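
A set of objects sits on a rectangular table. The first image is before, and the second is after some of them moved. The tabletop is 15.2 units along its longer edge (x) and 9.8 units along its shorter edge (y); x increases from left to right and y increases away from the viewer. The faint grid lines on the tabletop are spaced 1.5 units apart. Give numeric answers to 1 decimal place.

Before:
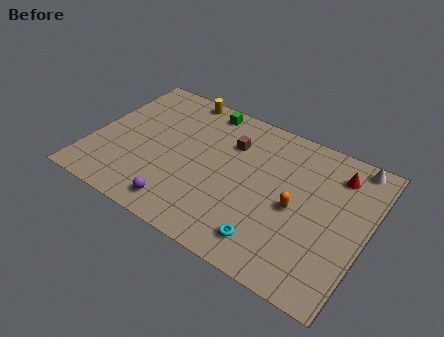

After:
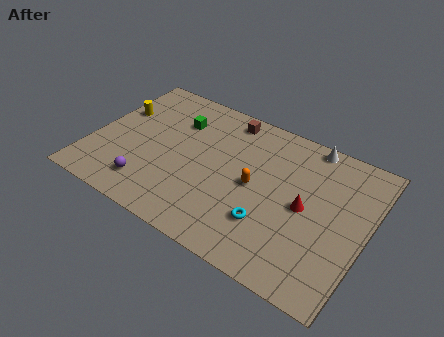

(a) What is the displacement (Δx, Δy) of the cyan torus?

(-0.2, 1.1)

From the two frames, the cyan torus sits at roughly (10.4, 1.7) before and (10.2, 2.8) after.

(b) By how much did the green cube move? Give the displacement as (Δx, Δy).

(-1.3, -1.6)

The green cube was at about (5.6, 8.7) and moved to about (4.3, 7.1).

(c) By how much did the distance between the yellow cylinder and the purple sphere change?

-2.6

Before: roughly 7.7 units apart; after: 5.1. That's 2.6 units closer together.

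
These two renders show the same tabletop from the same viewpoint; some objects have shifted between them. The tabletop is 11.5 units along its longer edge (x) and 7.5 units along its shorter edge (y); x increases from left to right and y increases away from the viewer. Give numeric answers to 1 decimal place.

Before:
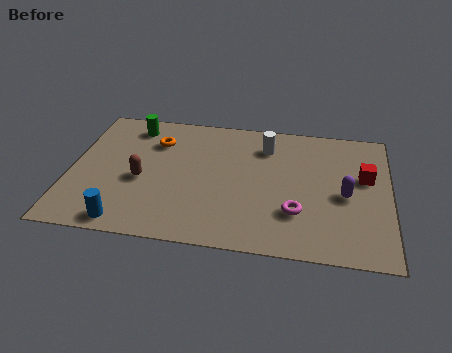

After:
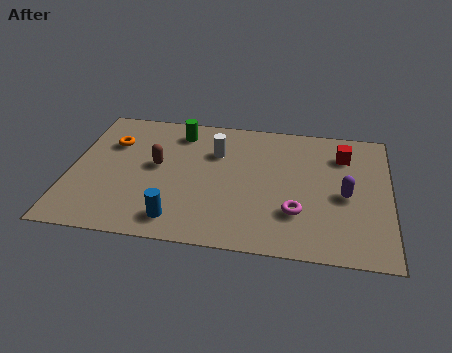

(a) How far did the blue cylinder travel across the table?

1.8

The blue cylinder moved from about (2.2, 0.8) to (4.0, 1.2), a distance of √(1.8² + 0.4²) ≈ 1.8.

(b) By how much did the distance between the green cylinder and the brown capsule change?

-0.9

Before: roughly 3.1 units apart; after: 2.2. That's 0.9 units closer together.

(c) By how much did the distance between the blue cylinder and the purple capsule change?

-1.8

Before: roughly 8.1 units apart; after: 6.3. That's 1.8 units closer together.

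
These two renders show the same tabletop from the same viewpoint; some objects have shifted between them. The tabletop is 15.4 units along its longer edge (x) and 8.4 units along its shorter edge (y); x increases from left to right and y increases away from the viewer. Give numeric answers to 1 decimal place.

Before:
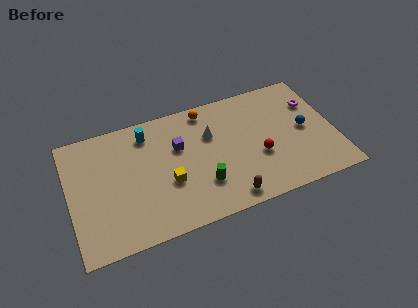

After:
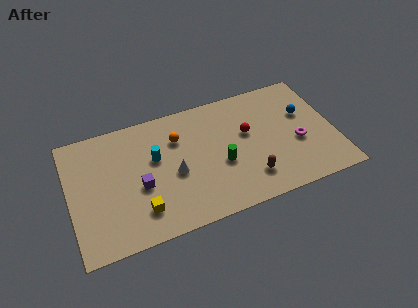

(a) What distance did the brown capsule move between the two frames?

1.7

The brown capsule moved from about (8.8, 1.0) to (10.2, 1.9), a distance of √(1.4² + 0.9²) ≈ 1.7.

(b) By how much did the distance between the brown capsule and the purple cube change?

+1.4

They were about 5.0 units apart before and 6.4 after — 1.4 units further apart.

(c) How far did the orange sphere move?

2.3

The orange sphere moved from about (8.2, 7.4) to (6.4, 6.0), a distance of √(1.8² + 1.4²) ≈ 2.3.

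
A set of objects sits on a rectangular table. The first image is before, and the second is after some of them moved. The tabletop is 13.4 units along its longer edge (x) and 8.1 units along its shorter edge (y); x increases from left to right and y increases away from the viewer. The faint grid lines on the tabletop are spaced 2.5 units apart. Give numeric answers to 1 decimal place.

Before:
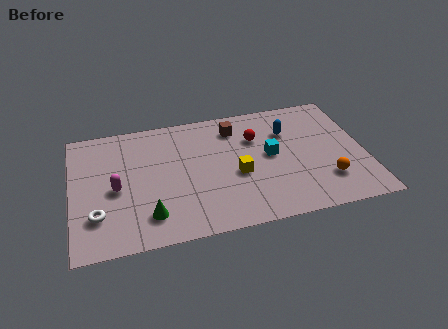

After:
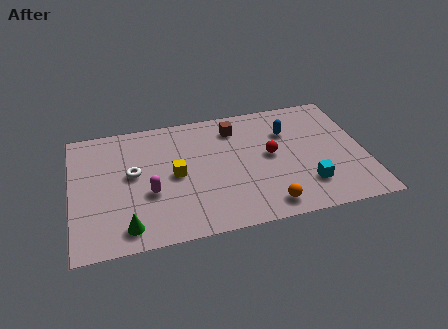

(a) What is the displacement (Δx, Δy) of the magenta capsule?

(1.5, -0.6)

From the two frames, the magenta capsule sits at roughly (2.0, 3.7) before and (3.5, 3.1) after.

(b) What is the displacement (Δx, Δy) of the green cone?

(-1.0, -0.5)

The green cone started near (3.4, 1.7) and ended near (2.4, 1.2).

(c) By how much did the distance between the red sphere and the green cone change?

+1.0

The distance was about 6.4 in the first image and 7.4 in the second, so they moved 1.0 units further apart.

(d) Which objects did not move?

the brown cube and the blue capsule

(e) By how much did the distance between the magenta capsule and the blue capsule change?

-1.2

They were about 8.2 units apart before and 7.0 after — 1.2 units closer together.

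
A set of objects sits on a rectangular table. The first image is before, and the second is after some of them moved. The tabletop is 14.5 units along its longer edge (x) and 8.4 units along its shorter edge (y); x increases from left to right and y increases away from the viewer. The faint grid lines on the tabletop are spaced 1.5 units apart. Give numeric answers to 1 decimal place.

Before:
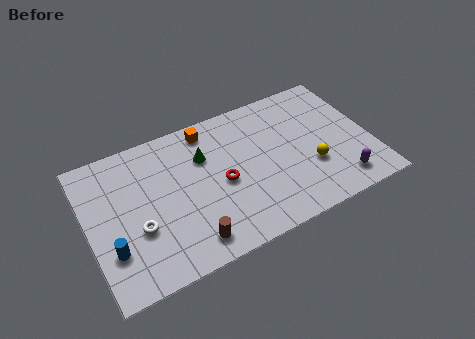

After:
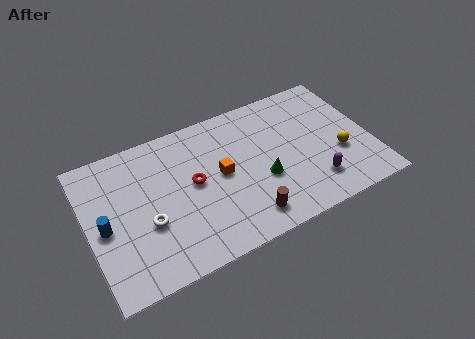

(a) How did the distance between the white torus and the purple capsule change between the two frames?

-1.8

The distance was about 10.3 in the first image and 8.5 in the second, so they moved 1.8 units closer together.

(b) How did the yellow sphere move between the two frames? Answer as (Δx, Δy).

(1.5, 0.2)

The yellow sphere started near (11.3, 2.9) and ended near (12.8, 3.1).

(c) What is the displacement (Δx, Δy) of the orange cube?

(0.3, -2.9)

The orange cube started near (6.5, 7.3) and ended near (6.8, 4.4).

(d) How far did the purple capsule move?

1.4

From (12.6, 1.4) to (11.3, 1.9), the purple capsule covered √(1.3² + 0.5²) ≈ 1.4 units.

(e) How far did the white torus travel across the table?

0.5

The white torus moved from about (2.4, 3.1) to (2.9, 3.2), a distance of √(0.5² + 0.1²) ≈ 0.5.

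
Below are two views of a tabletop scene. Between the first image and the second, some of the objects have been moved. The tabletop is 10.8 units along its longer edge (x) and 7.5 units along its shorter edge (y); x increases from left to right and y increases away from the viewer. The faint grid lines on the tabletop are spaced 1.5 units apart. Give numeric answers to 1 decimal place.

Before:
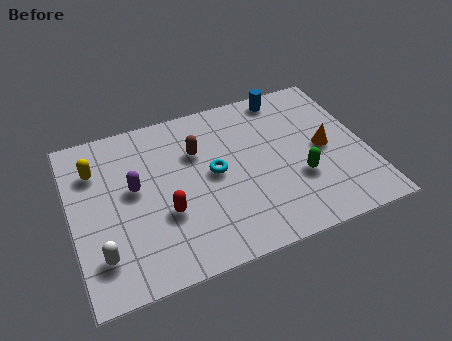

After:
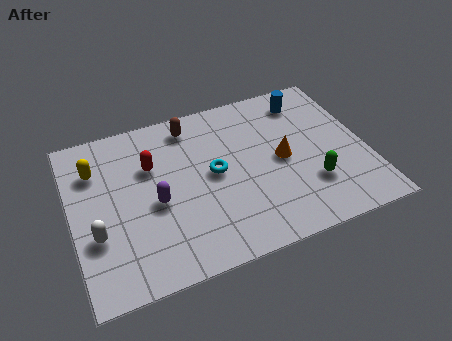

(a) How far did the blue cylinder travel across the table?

0.9

From (8.2, 6.7) to (8.9, 6.2), the blue cylinder covered √(0.7² + 0.5²) ≈ 0.9 units.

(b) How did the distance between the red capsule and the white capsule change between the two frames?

+0.7

Before: roughly 2.6 units apart; after: 3.3. That's 0.7 units further apart.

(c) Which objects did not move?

the yellow capsule and the cyan torus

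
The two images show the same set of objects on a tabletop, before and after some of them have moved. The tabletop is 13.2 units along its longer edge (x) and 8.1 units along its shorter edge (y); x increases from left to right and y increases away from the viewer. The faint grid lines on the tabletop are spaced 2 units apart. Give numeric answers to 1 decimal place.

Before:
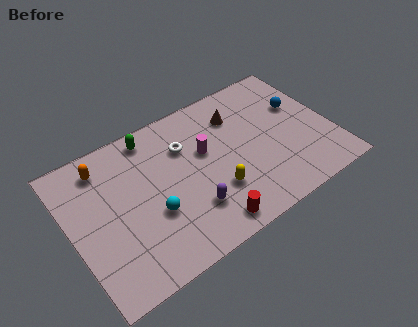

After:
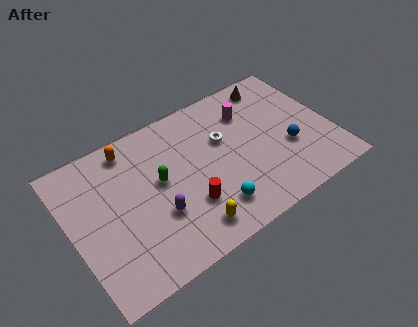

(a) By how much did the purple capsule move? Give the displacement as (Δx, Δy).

(-1.6, 0.6)

From the two frames, the purple capsule sits at roughly (5.7, 2.2) before and (4.1, 2.8) after.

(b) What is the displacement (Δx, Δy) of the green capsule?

(0.0, -2.6)

The green capsule was at about (4.5, 7.1) and moved to about (4.5, 4.5).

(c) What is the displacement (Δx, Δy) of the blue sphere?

(-1.0, -2.1)

The blue sphere was at about (11.9, 5.1) and moved to about (10.9, 3.0).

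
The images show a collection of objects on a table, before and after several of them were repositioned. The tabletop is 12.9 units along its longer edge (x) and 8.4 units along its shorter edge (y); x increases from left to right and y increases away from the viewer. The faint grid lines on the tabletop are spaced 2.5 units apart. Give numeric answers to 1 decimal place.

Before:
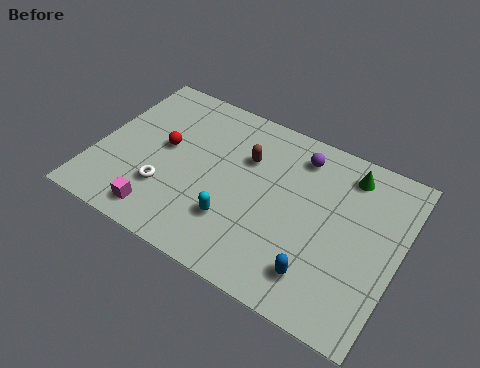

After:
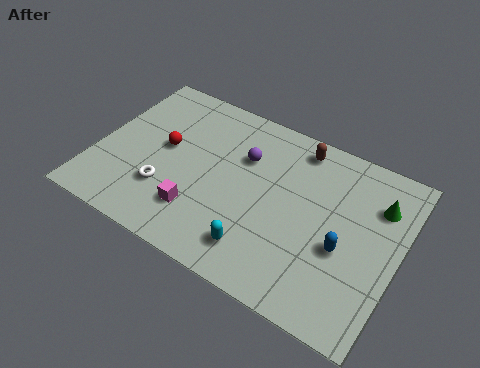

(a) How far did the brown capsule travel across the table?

2.6

The brown capsule was near (6.2, 5.7) before and (8.2, 7.3) after, so it travelled √(2.0² + 1.6²) ≈ 2.6 units.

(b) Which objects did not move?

the white torus and the red sphere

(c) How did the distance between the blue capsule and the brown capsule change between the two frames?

-0.8

The distance was about 5.4 in the first image and 4.6 in the second, so they moved 0.8 units closer together.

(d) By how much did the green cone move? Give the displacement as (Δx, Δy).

(1.4, -0.9)

From the two frames, the green cone sits at roughly (10.4, 7.0) before and (11.8, 6.1) after.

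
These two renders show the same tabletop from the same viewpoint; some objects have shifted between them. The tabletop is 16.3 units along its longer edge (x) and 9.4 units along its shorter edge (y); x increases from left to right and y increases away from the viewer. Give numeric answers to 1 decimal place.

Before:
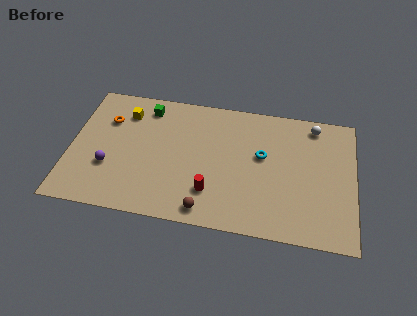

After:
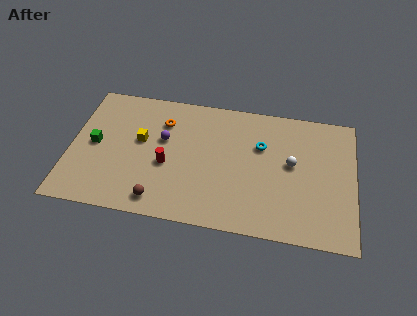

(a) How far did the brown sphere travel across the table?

2.7

The brown sphere was near (8.0, 1.1) before and (5.3, 1.3) after, so it travelled √(2.7² + 0.2²) ≈ 2.7 units.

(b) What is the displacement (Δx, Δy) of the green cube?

(-2.8, -3.2)

The green cube started near (4.2, 7.9) and ended near (1.4, 4.7).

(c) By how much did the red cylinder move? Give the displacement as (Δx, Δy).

(-2.6, 1.5)

From the two frames, the red cylinder sits at roughly (8.2, 2.4) before and (5.6, 3.9) after.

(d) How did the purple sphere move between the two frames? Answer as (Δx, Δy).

(3.0, 2.5)

The purple sphere was at about (2.3, 3.2) and moved to about (5.3, 5.7).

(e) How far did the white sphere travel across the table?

3.2

From (13.9, 8.2) to (12.7, 5.2), the white sphere covered √(1.2² + 3.0²) ≈ 3.2 units.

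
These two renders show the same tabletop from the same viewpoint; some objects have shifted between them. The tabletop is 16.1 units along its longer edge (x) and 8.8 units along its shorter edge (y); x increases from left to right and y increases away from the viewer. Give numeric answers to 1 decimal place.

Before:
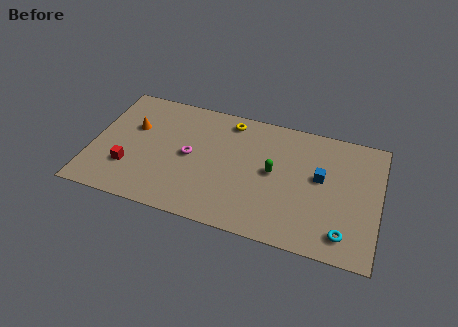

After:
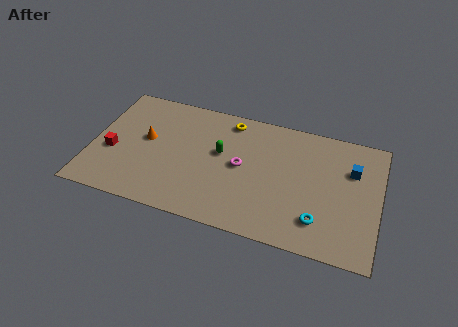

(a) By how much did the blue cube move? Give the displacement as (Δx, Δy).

(1.7, 1.0)

The blue cube was at about (12.8, 5.0) and moved to about (14.5, 6.0).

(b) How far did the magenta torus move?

2.9

The magenta torus moved from about (5.5, 4.4) to (8.4, 4.5), a distance of √(2.9² + 0.1²) ≈ 2.9.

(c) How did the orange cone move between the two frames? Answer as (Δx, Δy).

(0.8, -0.7)

The orange cone was at about (2.2, 5.6) and moved to about (3.0, 4.9).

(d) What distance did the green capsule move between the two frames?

3.0

The green capsule was near (10.2, 4.6) before and (7.2, 5.1) after, so it travelled √(3.0² + 0.5²) ≈ 3.0 units.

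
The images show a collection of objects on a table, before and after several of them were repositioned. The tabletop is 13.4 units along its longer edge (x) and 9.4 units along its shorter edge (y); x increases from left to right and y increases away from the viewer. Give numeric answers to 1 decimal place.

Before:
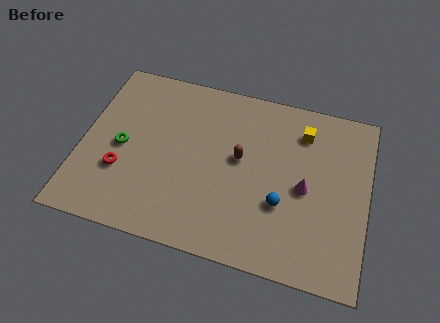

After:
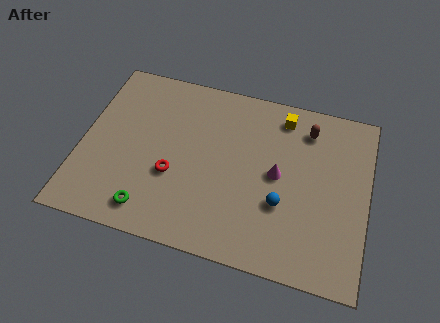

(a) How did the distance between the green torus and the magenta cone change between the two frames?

-2.0

They were about 8.6 units apart before and 6.6 after — 2.0 units closer together.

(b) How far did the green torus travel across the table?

3.4

The green torus moved from about (1.9, 4.4) to (3.5, 1.4), a distance of √(1.6² + 3.0²) ≈ 3.4.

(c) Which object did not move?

the blue sphere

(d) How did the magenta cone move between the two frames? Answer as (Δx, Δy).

(-1.3, 0.4)

The magenta cone started near (10.5, 4.4) and ended near (9.2, 4.8).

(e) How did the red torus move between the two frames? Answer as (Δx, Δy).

(2.4, 0.4)

The red torus started near (2.0, 3.1) and ended near (4.4, 3.5).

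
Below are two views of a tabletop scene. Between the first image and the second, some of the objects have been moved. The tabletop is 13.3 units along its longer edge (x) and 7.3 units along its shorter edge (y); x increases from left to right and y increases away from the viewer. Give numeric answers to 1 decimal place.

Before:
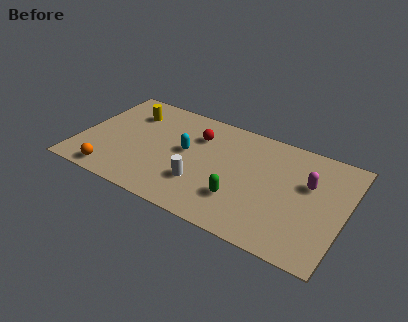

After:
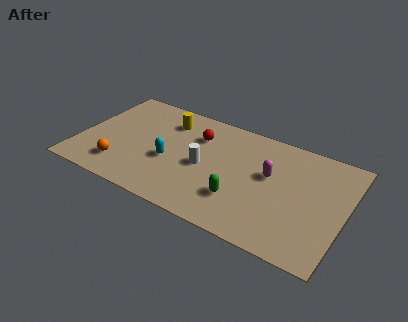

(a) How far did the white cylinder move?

1.2

The white cylinder was near (6.3, 2.2) before and (6.3, 3.4) after, so it travelled √(0.0² + 1.2²) ≈ 1.2 units.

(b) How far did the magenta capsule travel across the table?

1.9

The magenta capsule moved from about (11.4, 4.6) to (9.5, 4.3), a distance of √(1.9² + 0.3²) ≈ 1.9.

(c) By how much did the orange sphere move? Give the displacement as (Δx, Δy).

(0.3, 0.7)

From the two frames, the orange sphere sits at roughly (2.0, 0.9) before and (2.3, 1.6) after.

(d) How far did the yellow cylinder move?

1.9

The yellow cylinder was near (2.2, 5.5) before and (4.1, 5.7) after, so it travelled √(1.9² + 0.2²) ≈ 1.9 units.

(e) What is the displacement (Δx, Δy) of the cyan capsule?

(-0.7, -1.0)

From the two frames, the cyan capsule sits at roughly (5.3, 4.0) before and (4.6, 3.0) after.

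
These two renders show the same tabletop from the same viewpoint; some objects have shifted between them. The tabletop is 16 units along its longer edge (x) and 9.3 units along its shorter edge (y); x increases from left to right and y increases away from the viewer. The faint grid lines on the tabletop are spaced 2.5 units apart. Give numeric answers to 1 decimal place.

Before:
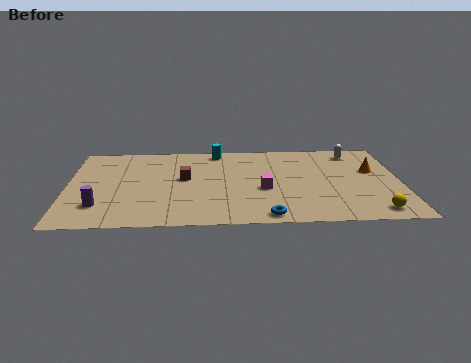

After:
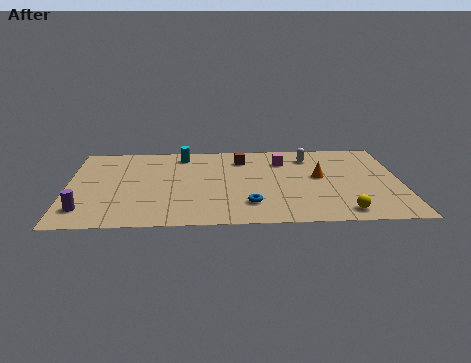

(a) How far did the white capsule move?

2.3

The white capsule was near (13.9, 7.9) before and (11.7, 7.4) after, so it travelled √(2.2² + 0.5²) ≈ 2.3 units.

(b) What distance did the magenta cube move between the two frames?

3.4

The magenta cube was near (9.4, 3.8) before and (10.4, 7.0) after, so it travelled √(1.0² + 3.2²) ≈ 3.4 units.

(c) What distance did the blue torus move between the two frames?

1.5

From (9.5, 0.9) to (8.7, 2.2), the blue torus covered √(0.8² + 1.3²) ≈ 1.5 units.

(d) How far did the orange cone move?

2.7

From (14.7, 5.7) to (12.1, 5.1), the orange cone covered √(2.6² + 0.6²) ≈ 2.7 units.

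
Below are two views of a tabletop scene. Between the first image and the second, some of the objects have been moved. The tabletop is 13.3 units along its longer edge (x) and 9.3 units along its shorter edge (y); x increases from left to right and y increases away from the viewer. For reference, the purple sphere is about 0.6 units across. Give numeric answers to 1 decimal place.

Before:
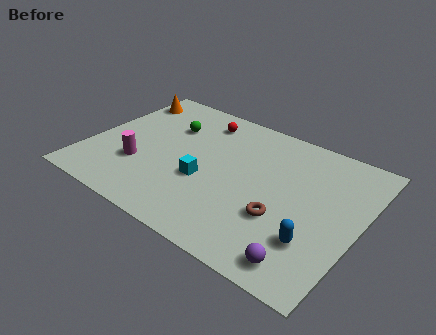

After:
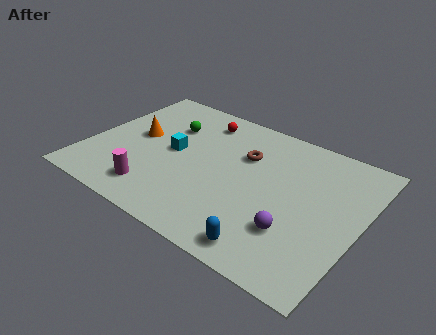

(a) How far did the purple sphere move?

1.7

From (11.3, 1.2) to (10.5, 2.7), the purple sphere covered √(0.8² + 1.5²) ≈ 1.7 units.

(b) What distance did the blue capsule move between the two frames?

2.4

From (11.5, 2.6) to (9.6, 1.1), the blue capsule covered √(1.9² + 1.5²) ≈ 2.4 units.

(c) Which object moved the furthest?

the brown torus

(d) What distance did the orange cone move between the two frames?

2.9

The orange cone was near (0.9, 7.6) before and (2.2, 5.0) after, so it travelled √(1.3² + 2.6²) ≈ 2.9 units.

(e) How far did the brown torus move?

3.9

The brown torus was near (9.8, 3.2) before and (7.4, 6.3) after, so it travelled √(2.4² + 3.1²) ≈ 3.9 units.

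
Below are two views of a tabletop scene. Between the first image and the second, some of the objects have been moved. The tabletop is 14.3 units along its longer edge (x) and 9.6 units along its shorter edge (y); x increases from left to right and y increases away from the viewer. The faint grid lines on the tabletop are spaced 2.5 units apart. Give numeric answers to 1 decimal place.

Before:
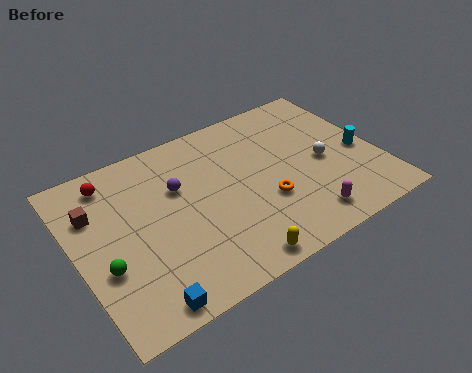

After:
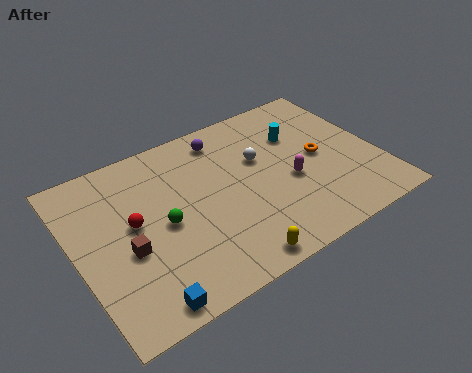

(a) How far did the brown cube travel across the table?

3.0

The brown cube moved from about (1.1, 6.7) to (2.2, 3.9), a distance of √(1.1² + 2.8²) ≈ 3.0.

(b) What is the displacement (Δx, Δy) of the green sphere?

(2.9, 1.0)

From the two frames, the green sphere sits at roughly (1.1, 3.5) before and (4.0, 4.5) after.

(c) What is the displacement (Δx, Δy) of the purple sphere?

(2.5, 1.9)

The purple sphere was at about (5.0, 6.2) and moved to about (7.5, 8.1).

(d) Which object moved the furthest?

the cyan cylinder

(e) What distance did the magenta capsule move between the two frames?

2.5

From (10.2, 1.5) to (10.0, 4.0), the magenta capsule covered √(0.2² + 2.5²) ≈ 2.5 units.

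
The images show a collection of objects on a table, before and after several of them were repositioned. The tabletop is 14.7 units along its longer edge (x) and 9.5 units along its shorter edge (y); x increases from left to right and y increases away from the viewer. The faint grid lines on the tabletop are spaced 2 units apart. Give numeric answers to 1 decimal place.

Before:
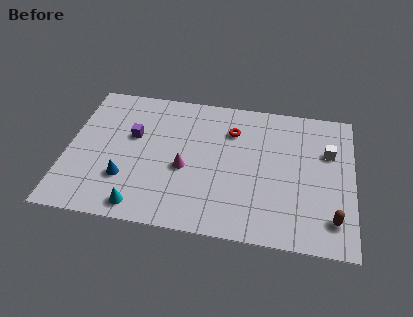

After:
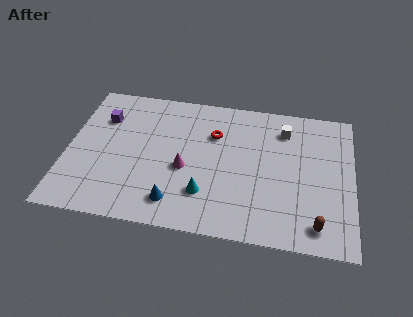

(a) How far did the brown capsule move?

0.9

The brown capsule moved from about (13.7, 1.9) to (12.9, 1.4), a distance of √(0.8² + 0.5²) ≈ 0.9.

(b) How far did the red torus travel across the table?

1.0

From (8.4, 7.0) to (7.5, 6.6), the red torus covered √(0.9² + 0.4²) ≈ 1.0 units.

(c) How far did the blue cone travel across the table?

2.8

The blue cone was near (3.1, 2.8) before and (5.7, 1.7) after, so it travelled √(2.6² + 1.1²) ≈ 2.8 units.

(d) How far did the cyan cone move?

3.5

From (4.0, 1.1) to (7.2, 2.5), the cyan cone covered √(3.2² + 1.4²) ≈ 3.5 units.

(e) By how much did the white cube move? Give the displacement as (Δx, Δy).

(-2.3, 1.2)

The white cube was at about (13.4, 6.3) and moved to about (11.1, 7.5).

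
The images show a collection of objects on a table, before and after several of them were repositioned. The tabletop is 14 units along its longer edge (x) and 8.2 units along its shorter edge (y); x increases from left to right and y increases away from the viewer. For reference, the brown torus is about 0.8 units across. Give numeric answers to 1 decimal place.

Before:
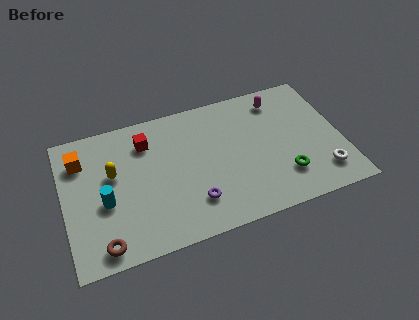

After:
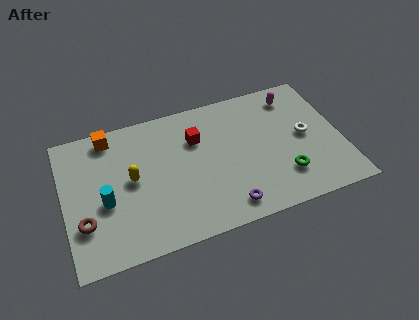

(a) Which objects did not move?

the cyan cylinder and the green torus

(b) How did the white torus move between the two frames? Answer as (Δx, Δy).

(-0.6, 2.5)

The white torus was at about (12.8, 1.7) and moved to about (12.2, 4.2).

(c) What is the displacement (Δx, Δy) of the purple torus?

(1.6, -0.8)

The purple torus started near (6.3, 2.0) and ended near (7.9, 1.2).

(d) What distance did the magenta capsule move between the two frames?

0.8

The magenta capsule was near (11.1, 6.8) before and (11.9, 6.8) after, so it travelled √(0.8² + 0.0²) ≈ 0.8 units.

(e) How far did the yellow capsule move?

1.1

The yellow capsule was near (2.5, 4.9) before and (3.4, 4.3) after, so it travelled √(0.9² + 0.6²) ≈ 1.1 units.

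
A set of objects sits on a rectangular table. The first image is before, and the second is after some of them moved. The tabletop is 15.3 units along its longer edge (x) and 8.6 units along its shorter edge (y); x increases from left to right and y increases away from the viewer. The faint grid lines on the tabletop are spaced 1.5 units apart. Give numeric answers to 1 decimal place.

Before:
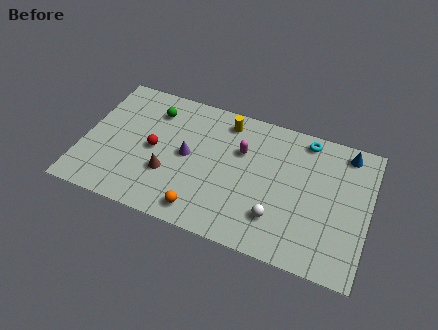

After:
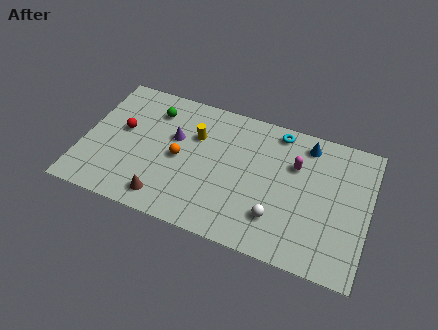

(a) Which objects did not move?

the green sphere and the white sphere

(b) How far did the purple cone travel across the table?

1.2

From (5.6, 4.4) to (4.8, 5.3), the purple cone covered √(0.8² + 0.9²) ≈ 1.2 units.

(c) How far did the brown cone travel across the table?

1.6

From (4.7, 2.9) to (4.7, 1.3), the brown cone covered √(0.0² + 1.6²) ≈ 1.6 units.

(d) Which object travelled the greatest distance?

the orange sphere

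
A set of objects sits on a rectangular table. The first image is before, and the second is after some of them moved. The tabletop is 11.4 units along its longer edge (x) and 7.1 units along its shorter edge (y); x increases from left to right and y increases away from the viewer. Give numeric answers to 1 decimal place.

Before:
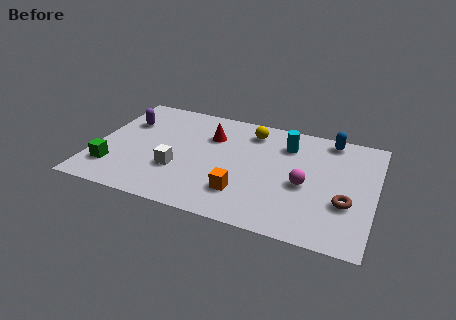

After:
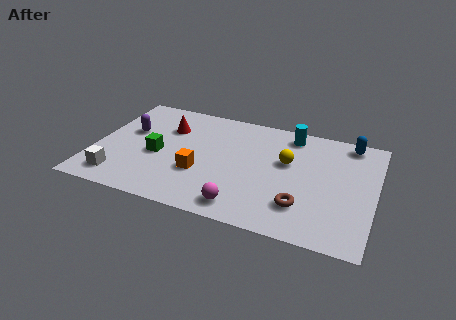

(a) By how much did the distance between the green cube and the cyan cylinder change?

-1.7

The distance was about 7.7 in the first image and 6.0 in the second, so they moved 1.7 units closer together.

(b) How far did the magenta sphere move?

3.1

The magenta sphere moved from about (8.6, 3.1) to (6.3, 1.0), a distance of √(2.3² + 2.1²) ≈ 3.1.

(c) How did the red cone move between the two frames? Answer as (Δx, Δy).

(-1.8, 0.0)

From the two frames, the red cone sits at roughly (4.6, 5.0) before and (2.8, 5.0) after.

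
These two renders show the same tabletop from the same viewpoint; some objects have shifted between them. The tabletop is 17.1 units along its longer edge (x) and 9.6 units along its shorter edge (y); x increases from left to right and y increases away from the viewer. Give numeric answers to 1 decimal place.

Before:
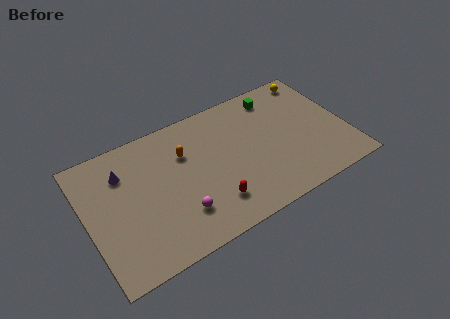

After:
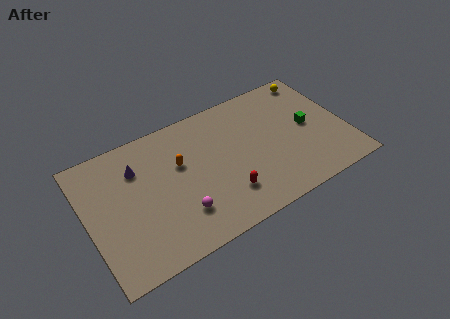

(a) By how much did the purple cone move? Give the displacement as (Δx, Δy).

(0.9, -0.1)

The purple cone was at about (2.6, 7.1) and moved to about (3.5, 7.0).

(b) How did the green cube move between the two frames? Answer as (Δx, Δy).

(1.7, -3.2)

The green cube was at about (13.0, 8.1) and moved to about (14.7, 4.9).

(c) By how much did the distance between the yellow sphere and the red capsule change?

-0.8

The distance was about 10.1 in the first image and 9.3 in the second, so they moved 0.8 units closer together.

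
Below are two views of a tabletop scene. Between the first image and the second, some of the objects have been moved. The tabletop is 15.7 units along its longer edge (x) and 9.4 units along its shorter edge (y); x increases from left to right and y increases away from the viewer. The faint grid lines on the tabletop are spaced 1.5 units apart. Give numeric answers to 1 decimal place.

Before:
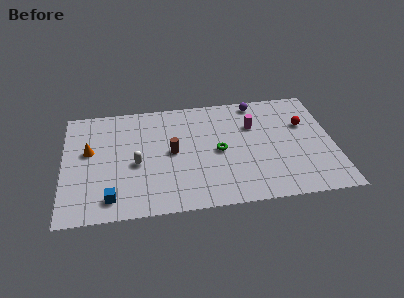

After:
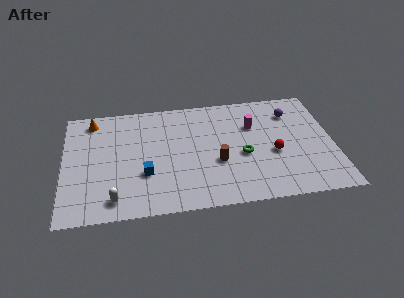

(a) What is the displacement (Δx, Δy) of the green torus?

(1.4, -0.5)

The green torus was at about (9.0, 4.5) and moved to about (10.4, 4.0).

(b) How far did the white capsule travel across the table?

3.0

The white capsule moved from about (4.2, 4.1) to (2.9, 1.4), a distance of √(1.3² + 2.7²) ≈ 3.0.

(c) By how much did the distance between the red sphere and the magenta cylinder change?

-0.3

Before: roughly 3.0 units apart; after: 2.7. That's 0.3 units closer together.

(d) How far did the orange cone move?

2.6

The orange cone moved from about (1.5, 5.5) to (1.7, 8.1), a distance of √(0.2² + 2.6²) ≈ 2.6.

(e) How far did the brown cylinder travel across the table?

2.9

The brown cylinder moved from about (6.3, 4.8) to (8.9, 3.6), a distance of √(2.6² + 1.2²) ≈ 2.9.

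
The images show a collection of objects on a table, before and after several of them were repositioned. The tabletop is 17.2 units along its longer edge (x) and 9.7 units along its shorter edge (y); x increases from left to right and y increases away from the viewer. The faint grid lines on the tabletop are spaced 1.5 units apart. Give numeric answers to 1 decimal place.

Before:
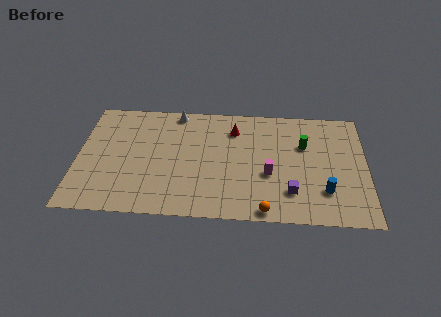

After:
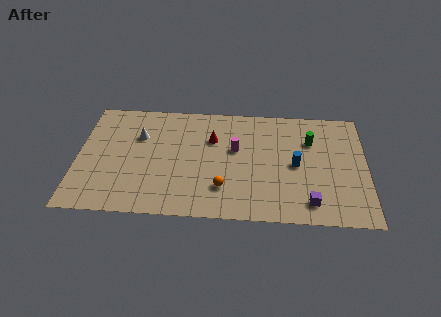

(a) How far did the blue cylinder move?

2.7

The blue cylinder moved from about (14.7, 2.6) to (13.0, 4.7), a distance of √(1.7² + 2.1²) ≈ 2.7.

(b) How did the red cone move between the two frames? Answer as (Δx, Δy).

(-1.3, -0.9)

The red cone was at about (9.3, 7.5) and moved to about (8.0, 6.6).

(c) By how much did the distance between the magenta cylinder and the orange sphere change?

+0.4

Before: roughly 3.0 units apart; after: 3.4. That's 0.4 units further apart.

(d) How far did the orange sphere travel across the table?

3.0

From (11.2, 0.8) to (8.7, 2.5), the orange sphere covered √(2.5² + 1.7²) ≈ 3.0 units.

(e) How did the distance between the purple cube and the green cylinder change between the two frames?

+1.1

They were about 4.1 units apart before and 5.2 after — 1.1 units further apart.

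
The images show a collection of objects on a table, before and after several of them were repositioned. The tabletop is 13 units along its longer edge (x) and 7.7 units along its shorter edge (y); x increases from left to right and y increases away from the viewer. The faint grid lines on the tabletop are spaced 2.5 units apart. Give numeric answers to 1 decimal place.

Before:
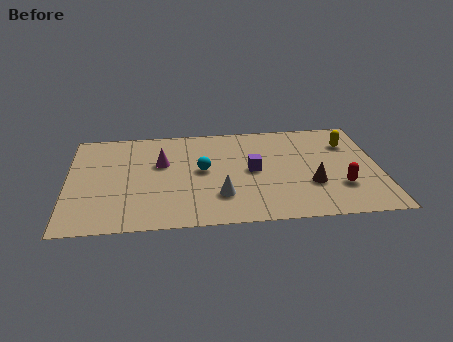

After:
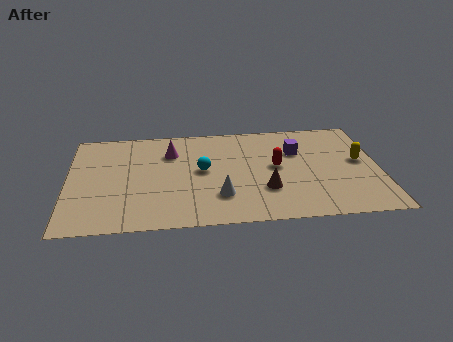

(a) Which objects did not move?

the white cone and the cyan sphere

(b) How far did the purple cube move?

2.3

The purple cube moved from about (7.7, 3.9) to (9.6, 5.2), a distance of √(1.9² + 1.3²) ≈ 2.3.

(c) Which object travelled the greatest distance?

the red capsule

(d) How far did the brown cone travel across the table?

1.9

The brown cone was near (10.1, 2.6) before and (8.2, 2.4) after, so it travelled √(1.9² + 0.2²) ≈ 1.9 units.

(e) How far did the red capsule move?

3.2

From (11.3, 2.3) to (8.7, 4.1), the red capsule covered √(2.6² + 1.8²) ≈ 3.2 units.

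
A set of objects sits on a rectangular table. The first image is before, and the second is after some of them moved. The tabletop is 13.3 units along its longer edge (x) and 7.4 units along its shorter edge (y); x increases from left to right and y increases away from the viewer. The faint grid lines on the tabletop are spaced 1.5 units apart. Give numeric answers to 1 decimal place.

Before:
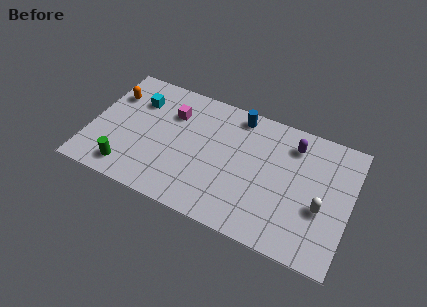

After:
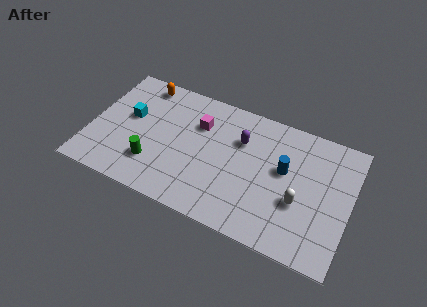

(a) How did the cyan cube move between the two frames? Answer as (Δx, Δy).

(-0.3, -1.1)

The cyan cube started near (2.2, 5.4) and ended near (1.9, 4.3).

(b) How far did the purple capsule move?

2.7

The purple capsule moved from about (10.2, 5.9) to (7.6, 5.1), a distance of √(2.6² + 0.8²) ≈ 2.7.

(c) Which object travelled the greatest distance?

the blue cylinder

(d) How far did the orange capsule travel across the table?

1.8

The orange capsule moved from about (0.9, 5.3) to (2.3, 6.5), a distance of √(1.4² + 1.2²) ≈ 1.8.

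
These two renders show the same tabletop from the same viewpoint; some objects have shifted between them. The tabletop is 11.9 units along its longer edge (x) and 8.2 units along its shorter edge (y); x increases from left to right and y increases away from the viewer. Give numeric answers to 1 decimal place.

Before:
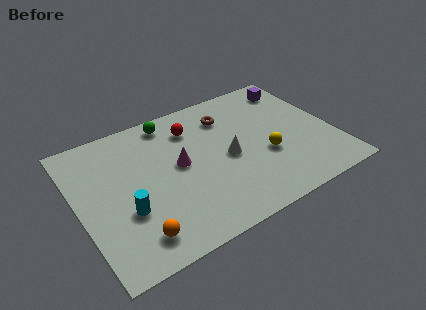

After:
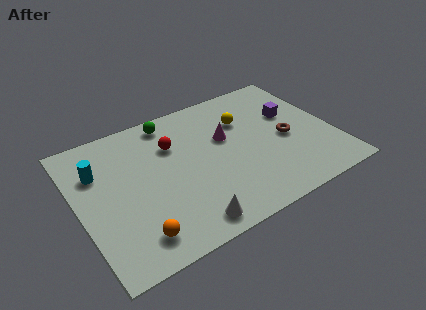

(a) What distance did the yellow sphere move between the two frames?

2.7

The yellow sphere was near (8.6, 3.1) before and (8.0, 5.7) after, so it travelled √(0.6² + 2.6²) ≈ 2.7 units.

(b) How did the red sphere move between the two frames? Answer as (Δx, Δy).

(-1.0, -0.6)

From the two frames, the red sphere sits at roughly (5.6, 6.3) before and (4.6, 5.7) after.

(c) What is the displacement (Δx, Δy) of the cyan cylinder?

(-0.9, 2.8)

The cyan cylinder started near (2.0, 2.9) and ended near (1.1, 5.7).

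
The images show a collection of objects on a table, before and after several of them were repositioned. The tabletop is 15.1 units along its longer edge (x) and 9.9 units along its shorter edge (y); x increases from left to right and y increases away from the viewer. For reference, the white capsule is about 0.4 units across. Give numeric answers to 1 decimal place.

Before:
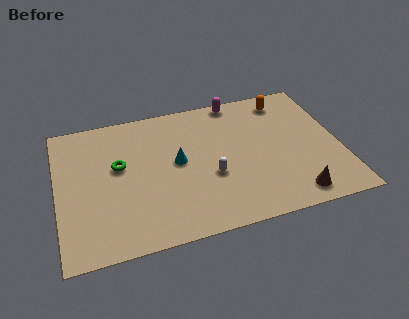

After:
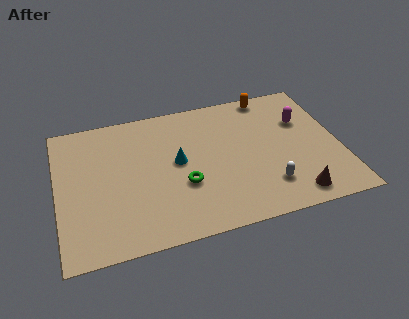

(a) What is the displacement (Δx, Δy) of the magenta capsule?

(3.4, -2.5)

The magenta capsule started near (9.9, 9.1) and ended near (13.3, 6.6).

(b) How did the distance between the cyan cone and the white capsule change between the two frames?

+3.2

They were about 2.3 units apart before and 5.5 after — 3.2 units further apart.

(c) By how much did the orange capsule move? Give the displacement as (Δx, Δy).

(-0.8, 0.6)

The orange capsule started near (12.5, 8.4) and ended near (11.7, 9.0).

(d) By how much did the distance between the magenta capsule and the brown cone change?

-2.8

They were about 8.2 units apart before and 5.4 after — 2.8 units closer together.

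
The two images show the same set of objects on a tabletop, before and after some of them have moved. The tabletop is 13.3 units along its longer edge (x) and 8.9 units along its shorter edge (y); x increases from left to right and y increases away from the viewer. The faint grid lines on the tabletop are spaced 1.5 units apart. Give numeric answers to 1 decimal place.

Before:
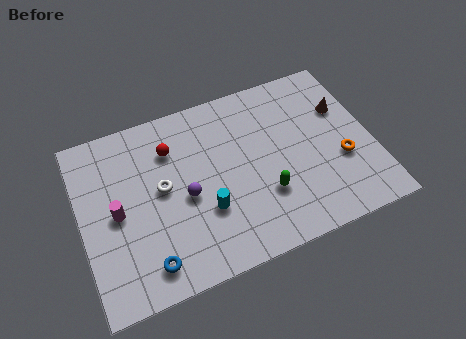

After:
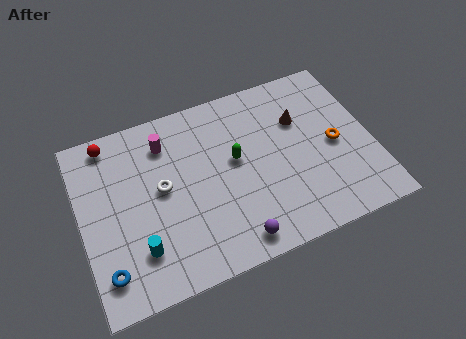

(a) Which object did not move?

the white torus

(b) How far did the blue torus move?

1.8

The blue torus was near (2.7, 1.4) before and (0.9, 1.7) after, so it travelled √(1.8² + 0.3²) ≈ 1.8 units.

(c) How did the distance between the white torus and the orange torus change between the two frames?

-0.3

Before: roughly 8.2 units apart; after: 7.9. That's 0.3 units closer together.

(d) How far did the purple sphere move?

3.5

From (4.7, 4.0) to (6.6, 1.1), the purple sphere covered √(1.9² + 2.9²) ≈ 3.5 units.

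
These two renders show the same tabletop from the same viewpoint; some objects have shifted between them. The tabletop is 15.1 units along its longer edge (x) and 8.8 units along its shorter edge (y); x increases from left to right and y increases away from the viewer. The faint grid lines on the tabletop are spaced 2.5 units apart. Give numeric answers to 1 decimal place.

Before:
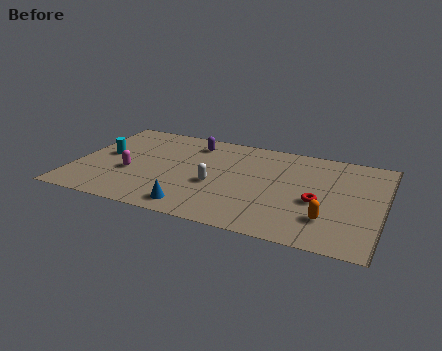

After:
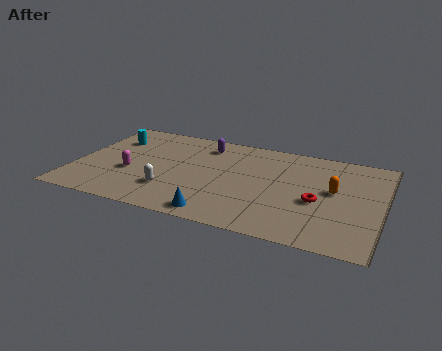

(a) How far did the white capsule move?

2.4

The white capsule was near (7.0, 3.6) before and (4.9, 2.4) after, so it travelled √(2.1² + 1.2²) ≈ 2.4 units.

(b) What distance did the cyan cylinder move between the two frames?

1.7

The cyan cylinder was near (1.4, 4.7) before and (1.5, 6.4) after, so it travelled √(0.1² + 1.7²) ≈ 1.7 units.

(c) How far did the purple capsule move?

0.6

The purple capsule moved from about (5.5, 7.2) to (6.1, 7.2), a distance of √(0.6² + 0.0²) ≈ 0.6.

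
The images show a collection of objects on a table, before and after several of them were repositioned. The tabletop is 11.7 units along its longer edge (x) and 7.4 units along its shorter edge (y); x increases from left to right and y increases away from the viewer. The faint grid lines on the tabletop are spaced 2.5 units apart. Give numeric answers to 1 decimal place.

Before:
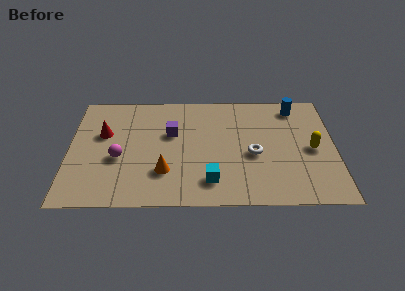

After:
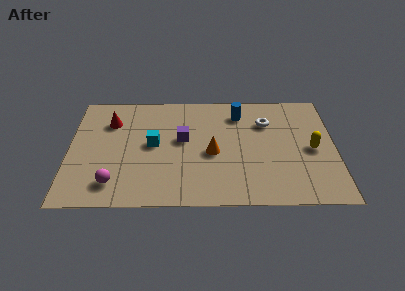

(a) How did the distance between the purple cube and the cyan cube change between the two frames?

-2.2

They were about 3.5 units apart before and 1.3 after — 2.2 units closer together.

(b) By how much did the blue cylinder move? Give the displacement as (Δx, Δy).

(-2.5, -0.4)

The blue cylinder started near (10.0, 6.3) and ended near (7.5, 5.9).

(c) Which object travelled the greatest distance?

the cyan cube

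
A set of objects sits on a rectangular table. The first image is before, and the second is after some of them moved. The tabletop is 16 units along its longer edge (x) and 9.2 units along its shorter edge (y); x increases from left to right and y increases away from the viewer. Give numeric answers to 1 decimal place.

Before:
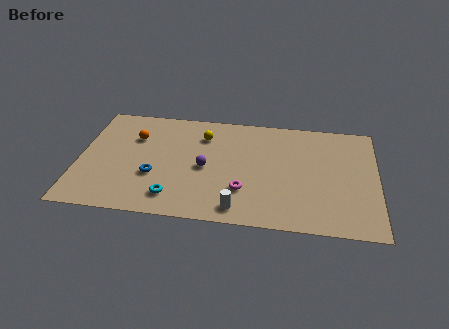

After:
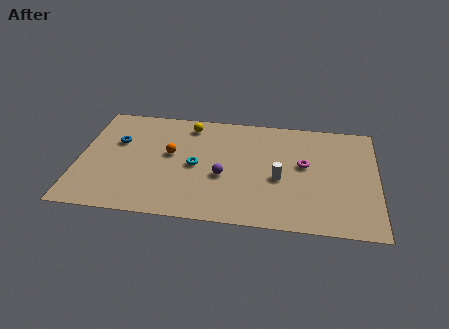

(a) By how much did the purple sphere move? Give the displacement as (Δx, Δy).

(1.0, -0.6)

The purple sphere started near (6.8, 4.3) and ended near (7.8, 3.7).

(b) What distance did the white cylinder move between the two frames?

3.4

From (8.7, 1.2) to (10.8, 3.9), the white cylinder covered √(2.1² + 2.7²) ≈ 3.4 units.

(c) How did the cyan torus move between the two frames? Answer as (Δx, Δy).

(1.1, 2.7)

The cyan torus was at about (5.2, 1.7) and moved to about (6.3, 4.4).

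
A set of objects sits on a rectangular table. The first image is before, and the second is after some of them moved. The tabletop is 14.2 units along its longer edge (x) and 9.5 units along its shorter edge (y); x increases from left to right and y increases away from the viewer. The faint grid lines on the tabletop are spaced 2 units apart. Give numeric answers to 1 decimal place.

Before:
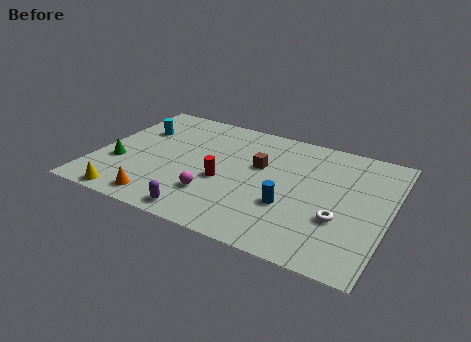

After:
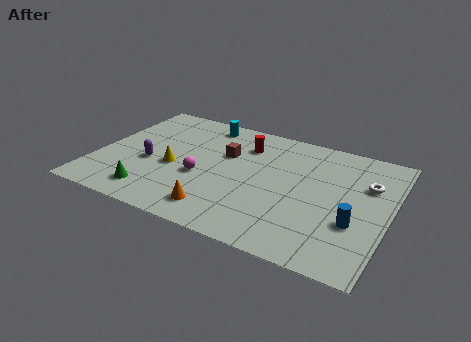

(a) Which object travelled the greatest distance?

the purple capsule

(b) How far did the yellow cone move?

3.6

From (2.1, 0.8) to (3.8, 4.0), the yellow cone covered √(1.7² + 3.2²) ≈ 3.6 units.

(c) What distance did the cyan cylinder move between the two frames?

3.6

From (1.6, 6.5) to (4.7, 8.3), the cyan cylinder covered √(3.1² + 1.8²) ≈ 3.6 units.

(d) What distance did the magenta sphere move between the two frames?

1.4

From (6.0, 2.6) to (5.2, 3.8), the magenta sphere covered √(0.8² + 1.2²) ≈ 1.4 units.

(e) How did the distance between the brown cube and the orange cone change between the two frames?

-1.7

The distance was about 6.2 in the first image and 4.5 in the second, so they moved 1.7 units closer together.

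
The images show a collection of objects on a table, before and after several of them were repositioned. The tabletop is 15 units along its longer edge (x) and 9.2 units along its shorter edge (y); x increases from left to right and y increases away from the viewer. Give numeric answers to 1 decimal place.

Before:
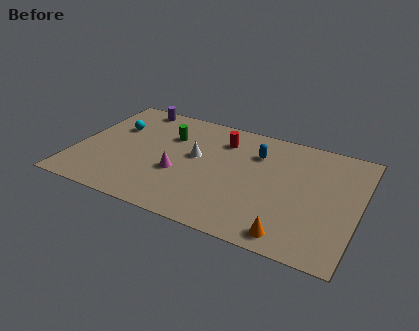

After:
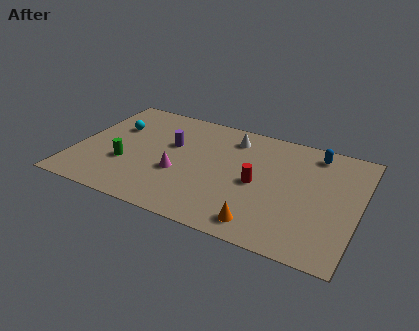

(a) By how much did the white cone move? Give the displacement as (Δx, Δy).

(1.7, 2.3)

From the two frames, the white cone sits at roughly (6.3, 5.2) before and (8.0, 7.5) after.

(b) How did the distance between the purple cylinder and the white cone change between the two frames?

-1.3

They were about 4.9 units apart before and 3.6 after — 1.3 units closer together.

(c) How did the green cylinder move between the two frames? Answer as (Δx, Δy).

(-1.9, -3.2)

The green cylinder started near (4.7, 6.4) and ended near (2.8, 3.2).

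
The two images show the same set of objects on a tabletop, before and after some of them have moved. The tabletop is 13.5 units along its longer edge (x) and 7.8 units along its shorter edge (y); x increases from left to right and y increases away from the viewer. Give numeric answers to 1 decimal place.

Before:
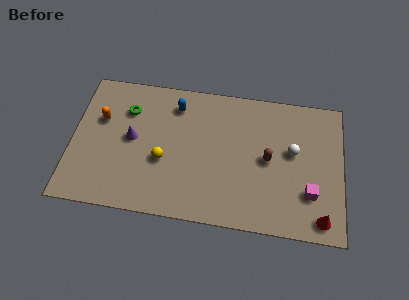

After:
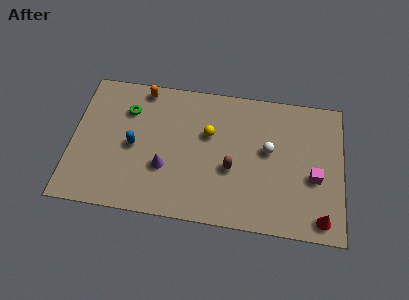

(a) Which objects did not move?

the green torus and the red cone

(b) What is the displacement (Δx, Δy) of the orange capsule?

(2.0, 2.0)

The orange capsule was at about (1.4, 5.0) and moved to about (3.4, 7.0).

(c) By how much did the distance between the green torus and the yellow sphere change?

+1.0

Before: roughly 3.2 units apart; after: 4.2. That's 1.0 units further apart.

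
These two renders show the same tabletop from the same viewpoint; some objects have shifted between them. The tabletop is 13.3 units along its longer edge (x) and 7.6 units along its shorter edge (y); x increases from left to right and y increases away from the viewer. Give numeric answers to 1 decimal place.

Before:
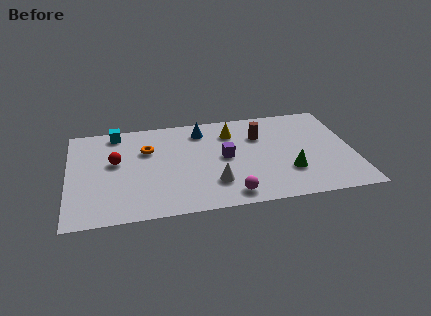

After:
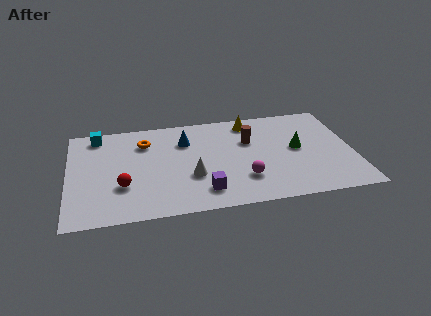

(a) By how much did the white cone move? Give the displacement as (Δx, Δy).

(-1.0, 0.7)

From the two frames, the white cone sits at roughly (6.7, 2.0) before and (5.7, 2.7) after.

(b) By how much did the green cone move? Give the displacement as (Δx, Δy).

(0.5, 1.7)

From the two frames, the green cone sits at roughly (10.2, 2.3) before and (10.7, 4.0) after.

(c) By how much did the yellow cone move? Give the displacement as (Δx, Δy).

(0.9, 0.7)

From the two frames, the yellow cone sits at roughly (7.7, 5.8) before and (8.6, 6.5) after.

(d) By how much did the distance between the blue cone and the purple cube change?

+1.6

They were about 2.5 units apart before and 4.1 after — 1.6 units further apart.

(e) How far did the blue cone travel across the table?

1.1

From (6.3, 6.2) to (5.5, 5.5), the blue cone covered √(0.8² + 0.7²) ≈ 1.1 units.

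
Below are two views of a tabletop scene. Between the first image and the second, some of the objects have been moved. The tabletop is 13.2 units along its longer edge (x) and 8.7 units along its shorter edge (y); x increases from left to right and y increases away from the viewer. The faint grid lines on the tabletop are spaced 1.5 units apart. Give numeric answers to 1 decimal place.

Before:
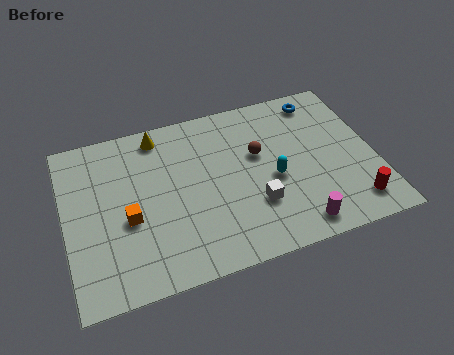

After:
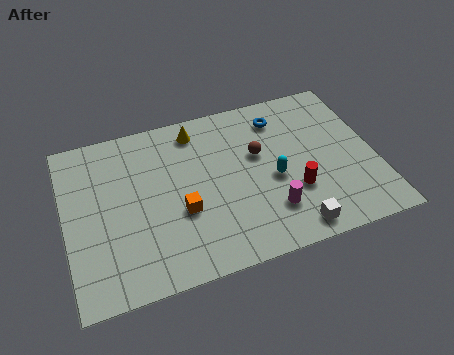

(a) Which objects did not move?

the brown sphere and the cyan capsule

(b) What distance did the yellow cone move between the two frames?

1.6

From (4.2, 7.6) to (5.8, 7.4), the yellow cone covered √(1.6² + 0.2²) ≈ 1.6 units.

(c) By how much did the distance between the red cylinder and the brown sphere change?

-2.6

Before: roughly 5.3 units apart; after: 2.7. That's 2.6 units closer together.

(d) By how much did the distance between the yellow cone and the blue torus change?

-3.4

They were about 7.0 units apart before and 3.6 after — 3.4 units closer together.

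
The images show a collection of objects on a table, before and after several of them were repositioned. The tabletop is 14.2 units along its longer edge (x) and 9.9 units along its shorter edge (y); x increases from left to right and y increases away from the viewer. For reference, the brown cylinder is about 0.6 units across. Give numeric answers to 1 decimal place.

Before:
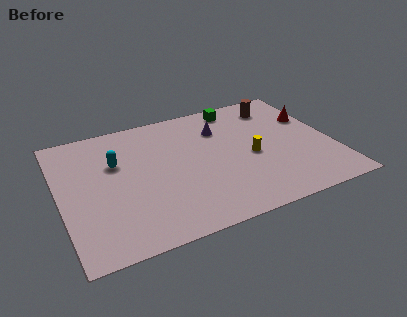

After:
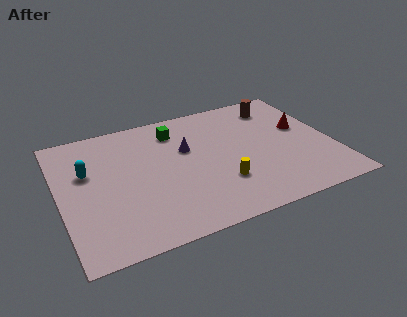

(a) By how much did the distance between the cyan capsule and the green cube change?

-2.0

They were about 7.1 units apart before and 5.1 after — 2.0 units closer together.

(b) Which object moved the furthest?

the green cube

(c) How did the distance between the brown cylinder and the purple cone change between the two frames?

+2.1

Before: roughly 3.3 units apart; after: 5.4. That's 2.1 units further apart.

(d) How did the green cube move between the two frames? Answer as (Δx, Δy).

(-3.4, -0.8)

The green cube was at about (9.7, 8.7) and moved to about (6.3, 7.9).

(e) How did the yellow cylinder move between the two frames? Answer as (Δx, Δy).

(-1.8, -1.5)

The yellow cylinder was at about (9.9, 4.4) and moved to about (8.1, 2.9).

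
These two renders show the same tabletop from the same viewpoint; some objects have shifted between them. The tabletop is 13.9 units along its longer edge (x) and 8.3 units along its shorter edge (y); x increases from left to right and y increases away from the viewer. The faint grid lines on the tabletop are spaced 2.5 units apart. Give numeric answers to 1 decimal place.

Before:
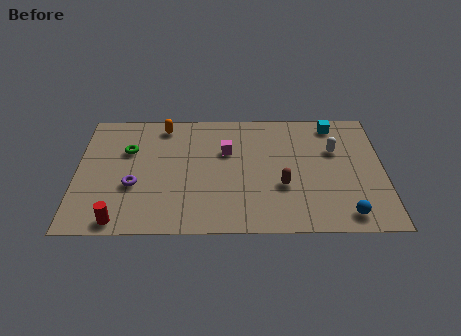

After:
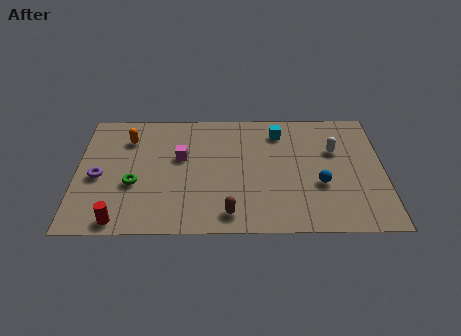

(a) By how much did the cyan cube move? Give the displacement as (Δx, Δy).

(-2.5, -0.5)

The cyan cube started near (11.7, 7.2) and ended near (9.2, 6.7).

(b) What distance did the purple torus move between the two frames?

1.7

The purple torus moved from about (2.6, 3.1) to (1.0, 3.7), a distance of √(1.6² + 0.6²) ≈ 1.7.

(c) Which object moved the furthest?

the brown capsule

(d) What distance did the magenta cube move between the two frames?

2.1

The magenta cube moved from about (6.8, 5.4) to (4.7, 5.0), a distance of √(2.1² + 0.4²) ≈ 2.1.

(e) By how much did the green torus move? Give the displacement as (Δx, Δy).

(0.3, -2.3)

From the two frames, the green torus sits at roughly (2.3, 5.5) before and (2.6, 3.2) after.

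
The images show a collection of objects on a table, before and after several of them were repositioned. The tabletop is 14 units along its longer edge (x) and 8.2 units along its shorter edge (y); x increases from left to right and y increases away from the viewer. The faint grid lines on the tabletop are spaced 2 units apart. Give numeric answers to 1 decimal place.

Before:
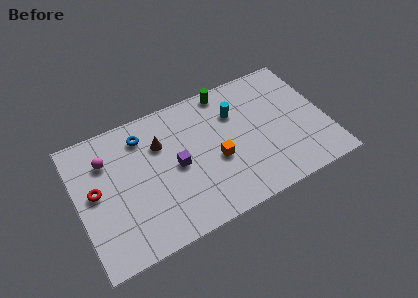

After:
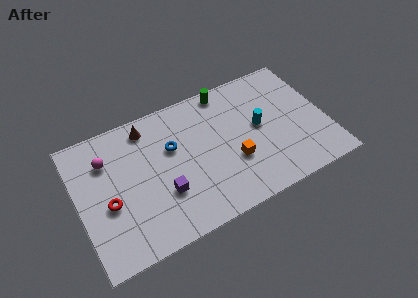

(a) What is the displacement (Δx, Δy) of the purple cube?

(-0.9, -1.3)

The purple cube started near (5.5, 4.0) and ended near (4.6, 2.7).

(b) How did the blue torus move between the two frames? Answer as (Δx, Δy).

(1.5, -1.4)

The blue torus was at about (3.9, 6.6) and moved to about (5.4, 5.2).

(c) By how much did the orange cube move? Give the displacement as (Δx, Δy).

(0.9, -0.5)

From the two frames, the orange cube sits at roughly (7.7, 3.4) before and (8.6, 2.9) after.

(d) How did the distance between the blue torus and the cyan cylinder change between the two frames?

-0.3

The distance was about 5.3 in the first image and 5.0 in the second, so they moved 0.3 units closer together.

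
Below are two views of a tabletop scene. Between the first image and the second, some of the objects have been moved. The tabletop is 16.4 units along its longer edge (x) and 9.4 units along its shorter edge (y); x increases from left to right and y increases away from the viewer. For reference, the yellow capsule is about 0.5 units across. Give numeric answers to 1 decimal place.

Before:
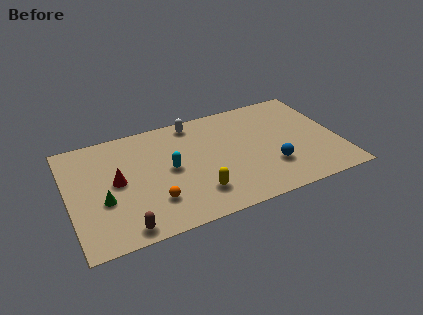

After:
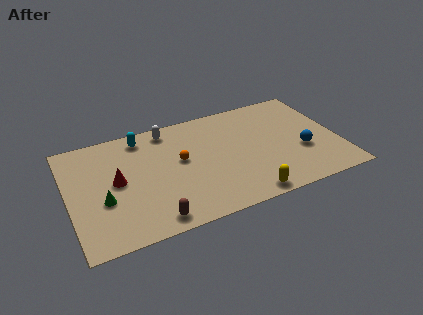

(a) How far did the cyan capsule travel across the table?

3.6

The cyan capsule was near (6.1, 4.8) before and (4.7, 8.1) after, so it travelled √(1.4² + 3.3²) ≈ 3.6 units.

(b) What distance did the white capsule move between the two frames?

1.6

From (7.9, 8.3) to (6.3, 8.2), the white capsule covered √(1.6² + 0.1²) ≈ 1.6 units.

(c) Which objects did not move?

the green cone and the red cone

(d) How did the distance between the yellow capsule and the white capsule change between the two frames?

+2.2

The distance was about 6.1 in the first image and 8.3 in the second, so they moved 2.2 units further apart.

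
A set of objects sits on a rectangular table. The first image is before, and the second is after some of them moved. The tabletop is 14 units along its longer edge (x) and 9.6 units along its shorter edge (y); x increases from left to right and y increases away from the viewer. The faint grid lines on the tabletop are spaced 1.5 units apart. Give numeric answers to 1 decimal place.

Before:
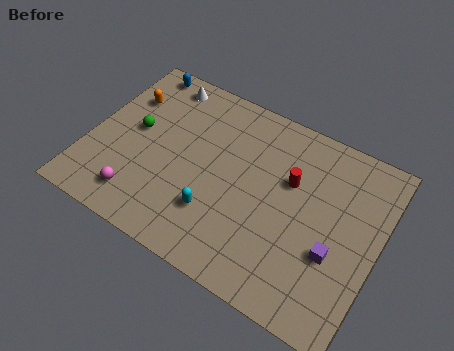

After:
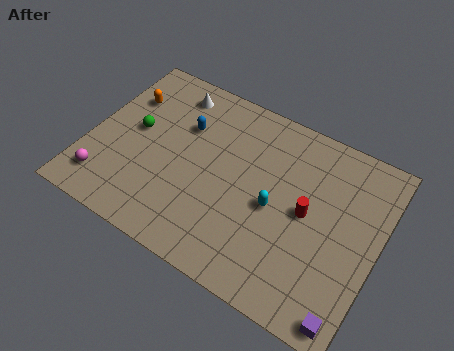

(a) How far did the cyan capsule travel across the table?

3.1

The cyan capsule was near (6.5, 2.7) before and (9.1, 4.4) after, so it travelled √(2.6² + 1.7²) ≈ 3.1 units.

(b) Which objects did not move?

the orange capsule and the green sphere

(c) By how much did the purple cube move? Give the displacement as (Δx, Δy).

(1.1, -2.6)

The purple cube started near (12.1, 3.5) and ended near (13.2, 0.9).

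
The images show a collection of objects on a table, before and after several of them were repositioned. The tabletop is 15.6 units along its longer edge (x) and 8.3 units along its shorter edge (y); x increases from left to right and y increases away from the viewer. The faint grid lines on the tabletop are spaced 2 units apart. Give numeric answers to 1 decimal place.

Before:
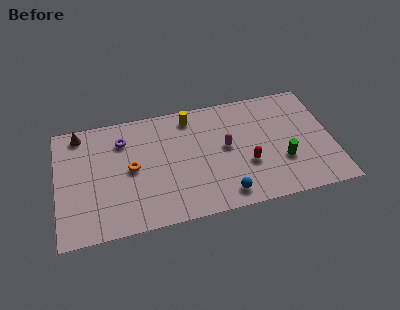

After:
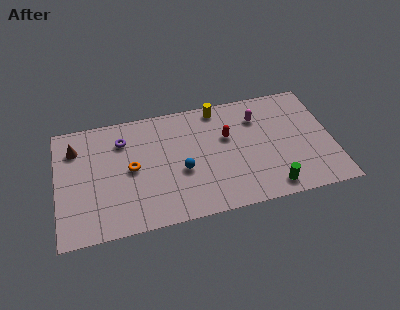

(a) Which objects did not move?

the purple torus and the orange torus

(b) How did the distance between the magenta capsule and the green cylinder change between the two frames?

+1.6

They were about 3.5 units apart before and 5.1 after — 1.6 units further apart.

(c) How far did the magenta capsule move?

2.5

The magenta capsule was near (9.6, 4.5) before and (11.5, 6.2) after, so it travelled √(1.9² + 1.7²) ≈ 2.5 units.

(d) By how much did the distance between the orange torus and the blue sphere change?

-3.0

The distance was about 5.9 in the first image and 2.9 in the second, so they moved 3.0 units closer together.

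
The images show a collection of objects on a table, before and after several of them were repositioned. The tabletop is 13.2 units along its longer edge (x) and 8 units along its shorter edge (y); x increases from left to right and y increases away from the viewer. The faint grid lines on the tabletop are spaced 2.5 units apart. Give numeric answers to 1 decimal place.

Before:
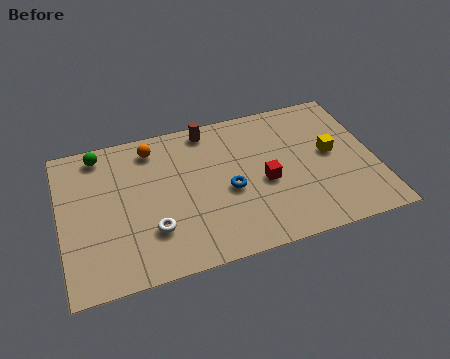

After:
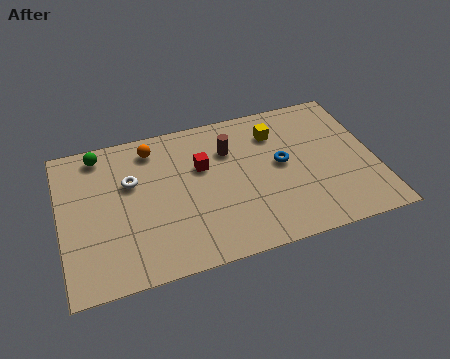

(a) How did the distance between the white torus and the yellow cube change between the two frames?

-1.7

They were about 8.0 units apart before and 6.3 after — 1.7 units closer together.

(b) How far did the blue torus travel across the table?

2.4

The blue torus was near (7.0, 3.5) before and (9.3, 4.3) after, so it travelled √(2.3² + 0.8²) ≈ 2.4 units.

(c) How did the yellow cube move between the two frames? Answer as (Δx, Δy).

(-2.2, 1.8)

The yellow cube was at about (11.4, 4.3) and moved to about (9.2, 6.1).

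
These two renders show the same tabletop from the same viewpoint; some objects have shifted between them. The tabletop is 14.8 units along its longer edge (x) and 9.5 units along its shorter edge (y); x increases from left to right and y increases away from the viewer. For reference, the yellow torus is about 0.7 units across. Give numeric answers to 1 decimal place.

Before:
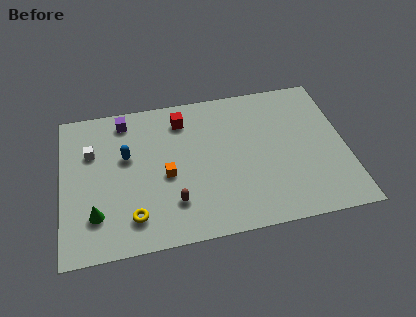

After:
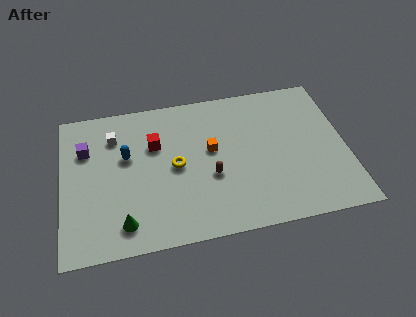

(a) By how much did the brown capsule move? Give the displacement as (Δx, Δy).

(2.0, 1.3)

From the two frames, the brown capsule sits at roughly (5.7, 2.4) before and (7.7, 3.7) after.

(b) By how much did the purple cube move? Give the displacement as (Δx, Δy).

(-2.1, -1.6)

The purple cube was at about (3.4, 8.2) and moved to about (1.3, 6.6).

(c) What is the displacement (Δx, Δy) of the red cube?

(-1.5, -1.4)

The red cube started near (6.4, 7.7) and ended near (4.9, 6.3).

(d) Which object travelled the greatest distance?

the yellow torus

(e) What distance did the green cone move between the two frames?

1.6

The green cone moved from about (1.7, 2.4) to (3.1, 1.6), a distance of √(1.4² + 0.8²) ≈ 1.6.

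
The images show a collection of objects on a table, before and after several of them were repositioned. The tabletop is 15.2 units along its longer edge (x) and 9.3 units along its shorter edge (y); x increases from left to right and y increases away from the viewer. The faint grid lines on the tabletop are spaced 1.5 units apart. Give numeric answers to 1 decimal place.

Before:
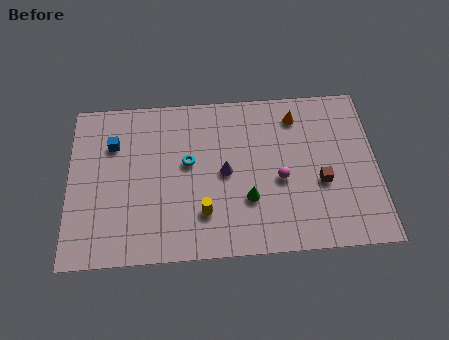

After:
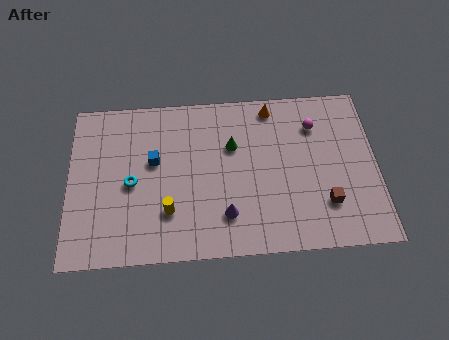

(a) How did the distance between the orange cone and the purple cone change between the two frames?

+1.8

They were about 4.7 units apart before and 6.5 after — 1.8 units further apart.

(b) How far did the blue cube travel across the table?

2.3

The blue cube was near (2.2, 6.6) before and (4.2, 5.5) after, so it travelled √(2.0² + 1.1²) ≈ 2.3 units.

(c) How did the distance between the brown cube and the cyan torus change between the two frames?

+3.0

They were about 6.7 units apart before and 9.7 after — 3.0 units further apart.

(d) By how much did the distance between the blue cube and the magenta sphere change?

-0.5

The distance was about 8.6 in the first image and 8.1 in the second, so they moved 0.5 units closer together.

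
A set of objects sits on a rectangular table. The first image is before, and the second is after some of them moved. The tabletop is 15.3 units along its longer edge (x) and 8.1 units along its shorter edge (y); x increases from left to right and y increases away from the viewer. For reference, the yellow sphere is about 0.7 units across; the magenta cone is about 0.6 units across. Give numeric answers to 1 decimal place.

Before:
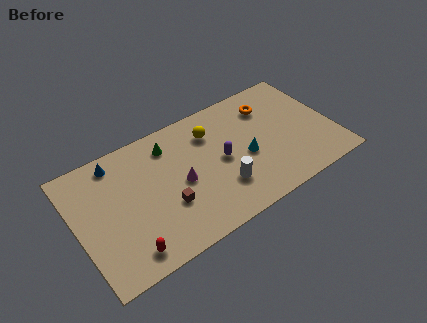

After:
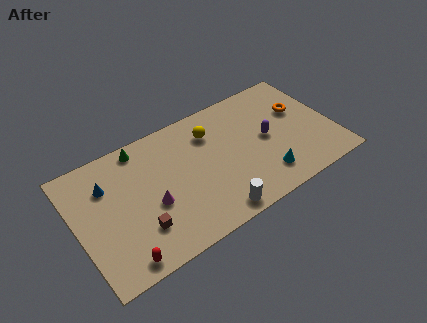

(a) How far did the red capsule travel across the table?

0.5

From (2.5, 1.2) to (2.1, 0.9), the red capsule covered √(0.4² + 0.3²) ≈ 0.5 units.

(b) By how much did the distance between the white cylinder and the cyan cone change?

+1.2

They were about 2.1 units apart before and 3.3 after — 1.2 units further apart.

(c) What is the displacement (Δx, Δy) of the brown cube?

(-1.7, -0.6)

The brown cube started near (5.1, 2.8) and ended near (3.4, 2.2).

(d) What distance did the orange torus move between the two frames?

2.0

The orange torus moved from about (11.9, 6.2) to (13.6, 5.1), a distance of √(1.7² + 1.1²) ≈ 2.0.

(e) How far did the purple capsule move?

2.8

From (8.6, 4.0) to (11.4, 4.1), the purple capsule covered √(2.8² + 0.1²) ≈ 2.8 units.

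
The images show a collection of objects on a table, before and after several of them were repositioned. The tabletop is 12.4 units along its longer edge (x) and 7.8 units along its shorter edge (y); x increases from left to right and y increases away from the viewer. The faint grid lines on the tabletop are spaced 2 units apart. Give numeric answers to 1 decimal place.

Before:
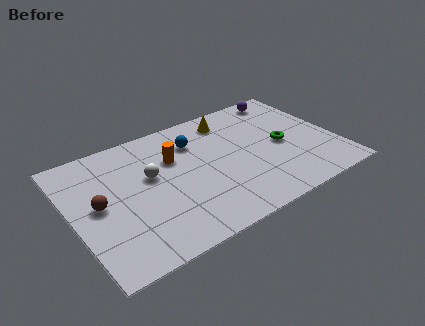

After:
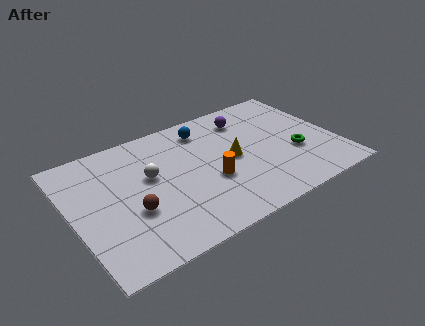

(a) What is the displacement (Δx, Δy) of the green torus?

(0.5, -0.8)

From the two frames, the green torus sits at roughly (9.9, 3.7) before and (10.4, 2.9) after.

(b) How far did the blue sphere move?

0.8

From (6.0, 5.8) to (6.6, 6.4), the blue sphere covered √(0.6² + 0.6²) ≈ 0.8 units.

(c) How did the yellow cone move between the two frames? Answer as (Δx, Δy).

(-0.3, -2.6)

The yellow cone was at about (7.8, 6.5) and moved to about (7.5, 3.9).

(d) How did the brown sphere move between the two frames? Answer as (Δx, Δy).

(1.4, -1.1)

The brown sphere started near (1.2, 4.0) and ended near (2.6, 2.9).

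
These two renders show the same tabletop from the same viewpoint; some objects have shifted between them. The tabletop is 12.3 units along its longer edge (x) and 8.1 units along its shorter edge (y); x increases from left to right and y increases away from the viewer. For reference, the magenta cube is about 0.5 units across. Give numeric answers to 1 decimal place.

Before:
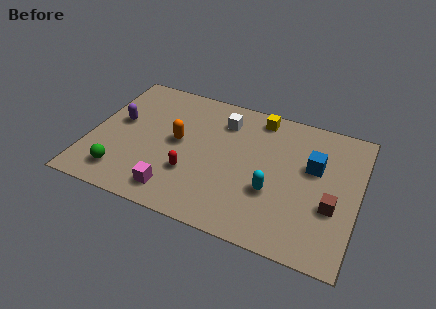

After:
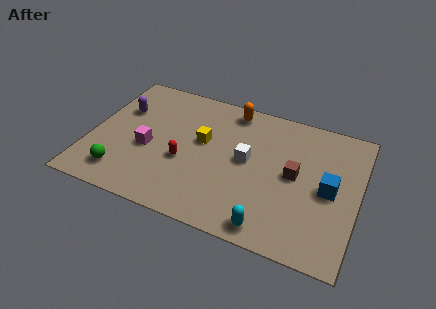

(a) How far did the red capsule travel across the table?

0.7

From (4.8, 2.6) to (4.4, 3.2), the red capsule covered √(0.4² + 0.6²) ≈ 0.7 units.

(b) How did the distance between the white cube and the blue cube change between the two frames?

-0.7

They were about 4.5 units apart before and 3.8 after — 0.7 units closer together.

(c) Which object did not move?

the green sphere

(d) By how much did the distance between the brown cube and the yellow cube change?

-1.2

Before: roughly 5.5 units apart; after: 4.3. That's 1.2 units closer together.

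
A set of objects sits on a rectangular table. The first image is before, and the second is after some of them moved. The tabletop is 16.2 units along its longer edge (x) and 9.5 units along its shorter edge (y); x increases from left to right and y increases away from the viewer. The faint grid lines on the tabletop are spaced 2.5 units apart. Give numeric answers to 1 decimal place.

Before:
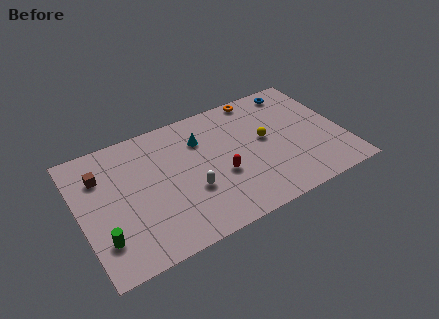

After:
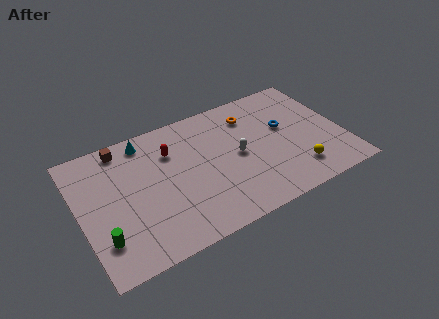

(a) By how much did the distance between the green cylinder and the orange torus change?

-1.2

Before: roughly 12.2 units apart; after: 11.0. That's 1.2 units closer together.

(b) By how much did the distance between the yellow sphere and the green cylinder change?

+1.1

The distance was about 10.8 in the first image and 11.9 in the second, so they moved 1.1 units further apart.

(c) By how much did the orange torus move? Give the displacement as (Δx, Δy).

(-0.7, -1.3)

The orange torus started near (11.6, 8.7) and ended near (10.9, 7.4).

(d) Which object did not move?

the green cylinder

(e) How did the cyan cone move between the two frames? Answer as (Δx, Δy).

(-3.3, 1.4)

The cyan cone was at about (7.7, 6.9) and moved to about (4.4, 8.3).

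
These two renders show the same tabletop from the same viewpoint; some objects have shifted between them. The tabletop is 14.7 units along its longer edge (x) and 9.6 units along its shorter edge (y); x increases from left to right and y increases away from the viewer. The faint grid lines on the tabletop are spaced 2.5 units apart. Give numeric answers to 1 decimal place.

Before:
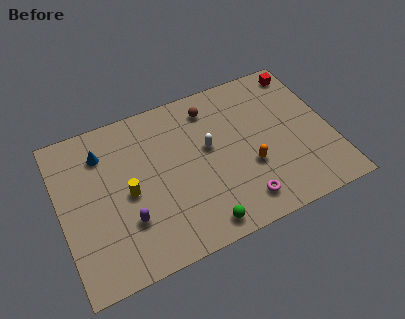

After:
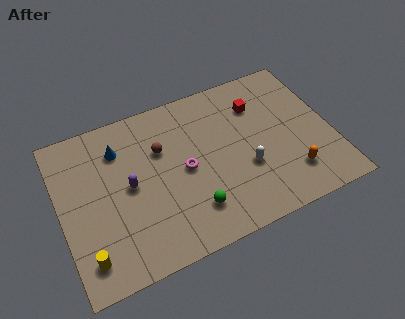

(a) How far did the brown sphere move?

3.3

From (8.5, 7.9) to (5.6, 6.4), the brown sphere covered √(2.9² + 1.5²) ≈ 3.3 units.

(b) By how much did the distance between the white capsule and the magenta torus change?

-0.7

The distance was about 4.1 in the first image and 3.4 in the second, so they moved 0.7 units closer together.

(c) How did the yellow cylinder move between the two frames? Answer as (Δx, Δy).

(-2.5, -2.8)

From the two frames, the yellow cylinder sits at roughly (3.6, 4.5) before and (1.1, 1.7) after.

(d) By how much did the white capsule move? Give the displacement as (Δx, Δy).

(1.8, -2.0)

The white capsule was at about (8.1, 5.5) and moved to about (9.9, 3.5).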